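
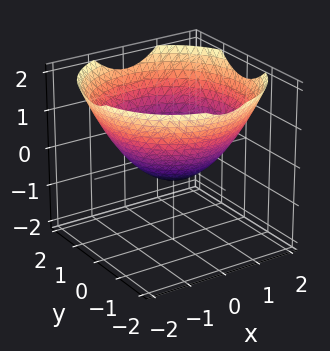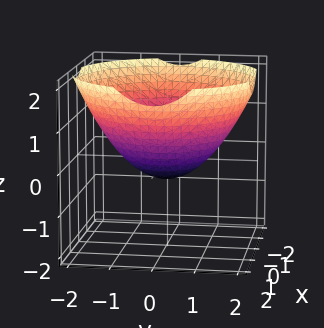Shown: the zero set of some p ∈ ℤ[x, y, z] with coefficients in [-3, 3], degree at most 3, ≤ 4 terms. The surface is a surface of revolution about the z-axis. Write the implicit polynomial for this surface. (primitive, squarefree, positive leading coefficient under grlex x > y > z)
(a) deg p = 2. No degree-1 surface has this shape.
(b) By symmetry, the surface is invariant under rotation about z: p = q(x² + y², z).
(c) Reading off the gridlines: among the integer gridlines, it crosses the x-axis at x ∈ {-1, 1}; a circular section at z = 0 has radius exactly 1; among the integer gridlines, it crosses the y-axis at y ∈ {-1, 1}.
(d) Assembling these constraints gives the stated polynomial.

x^2 + y^2 - 2*z - 1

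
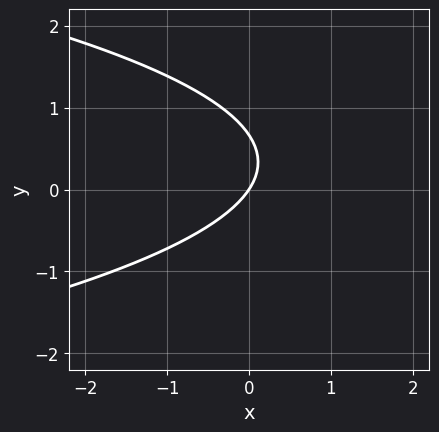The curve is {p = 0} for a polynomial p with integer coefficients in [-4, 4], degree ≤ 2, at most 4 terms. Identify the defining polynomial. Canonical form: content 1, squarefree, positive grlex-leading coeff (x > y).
3*y^2 + 3*x - 2*y

First, degree: the shape is more complex than any degree-1 curve, so deg p = 2.
Next, from the axis intercepts and sections: it crosses the y-axis at the gridline y = 0; one x-axis crossing is at x = 0.
Finally, solving for integer coefficients yields p as stated.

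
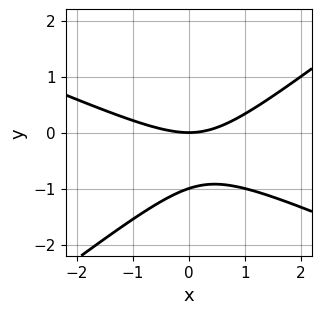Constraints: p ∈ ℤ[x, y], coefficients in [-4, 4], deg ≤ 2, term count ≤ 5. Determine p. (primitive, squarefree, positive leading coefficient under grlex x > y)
The degree is 2 — the shape is more complex than any degree-1 curve.
From the axis intercepts and sections: it crosses the x-axis at the gridline x = 0; the y-axis gridline crossings are at y ∈ {-1, 0}.
Solving for integer coefficients yields p as stated.

x^2 + x*y - 3*y^2 - 3*y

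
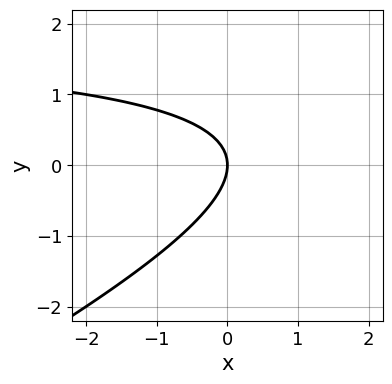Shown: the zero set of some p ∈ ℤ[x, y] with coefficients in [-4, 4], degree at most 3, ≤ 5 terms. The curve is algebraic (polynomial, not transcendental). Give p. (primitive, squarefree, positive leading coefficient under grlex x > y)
x*y - 2*y^2 - 2*x

deg p = 2. A generic line meets the curve in up to 2 points.
Observable constraints: one y-axis crossing is at y = 0; it crosses the x-axis at the gridline x = 0.
Assembling these constraints gives the stated polynomial.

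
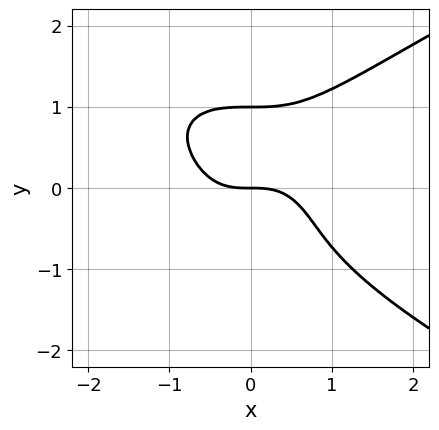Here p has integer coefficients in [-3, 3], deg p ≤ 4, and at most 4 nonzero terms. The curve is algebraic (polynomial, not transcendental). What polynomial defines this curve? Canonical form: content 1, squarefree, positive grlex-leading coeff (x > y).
y^4 - x^3 - y

(a) The degree is 4 — a generic line meets the curve in up to 4 points.
(b) Observable constraints: it crosses the x-axis at the gridline x = 0; the y-axis gridline crossings are at y ∈ {0, 1}.
(c) The integer polynomial consistent with all of this is the stated p.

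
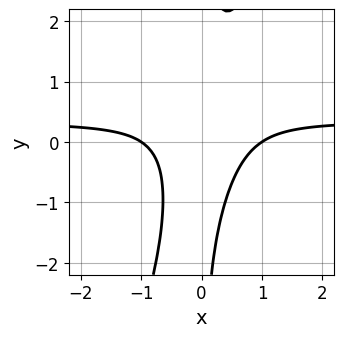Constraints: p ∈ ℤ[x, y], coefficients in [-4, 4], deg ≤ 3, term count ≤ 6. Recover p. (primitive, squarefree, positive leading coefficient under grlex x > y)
deg p = 3. No degree-2 curve has this shape.
Against the integer gridlines: no y-intercept at any integer in the box; among the integer gridlines, it crosses the x-axis at x ∈ {-1, 1}.
These observations pin down the coefficients.

3*x^2*y - x*y^2 - x^2 + 1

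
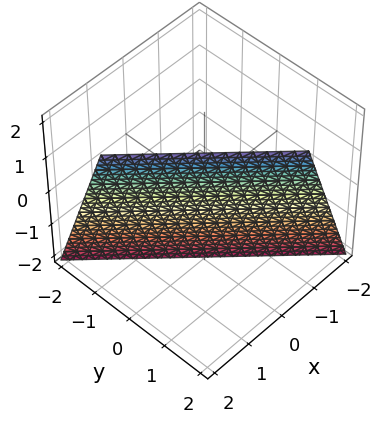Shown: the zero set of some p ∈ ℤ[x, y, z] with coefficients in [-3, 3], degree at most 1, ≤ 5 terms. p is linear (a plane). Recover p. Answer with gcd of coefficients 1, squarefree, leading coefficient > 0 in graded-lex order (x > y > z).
3*x + 3*y - z - 2

1. The degree is 1 — the surface is flat (a plane).
2. From the visible intercepts: one z-axis crossing is at z = -2.
3. Fitting integer coefficients to these (and the overall shape) gives p.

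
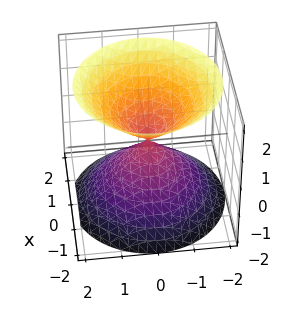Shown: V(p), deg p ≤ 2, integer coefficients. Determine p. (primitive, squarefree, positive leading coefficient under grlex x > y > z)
First, the picture has 2 separate pieces. Treating them together as one polynomial.
Next, the degree is 2 — a double cone through the origin; a quadric.
Next, symmetries: mirror symmetry z ↦ −z ⇒ only even powers of z; the z-axis is an axis of rotation, so x and y enter only as x² + y².
Then, from the visible intercepts: it crosses the z-axis at the gridline z = 0; one x-axis crossing is at x = 0.
Finally, the integer polynomial consistent with all of this is the stated p.

x^2 + y^2 - z^2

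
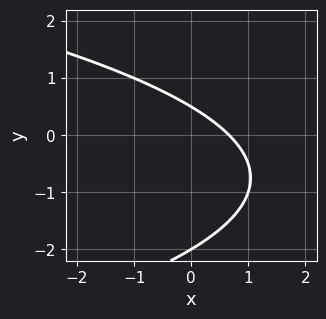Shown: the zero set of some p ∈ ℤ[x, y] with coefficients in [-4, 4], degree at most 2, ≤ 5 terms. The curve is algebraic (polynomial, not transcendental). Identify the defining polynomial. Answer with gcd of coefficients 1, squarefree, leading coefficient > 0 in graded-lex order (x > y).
Degree: the shape is more complex than any degree-1 curve, so deg p = 2.
From the visible intercepts: one y-axis crossing is at y = -2.
Solving for integer coefficients yields p as stated.

2*y^2 + 3*x + 3*y - 2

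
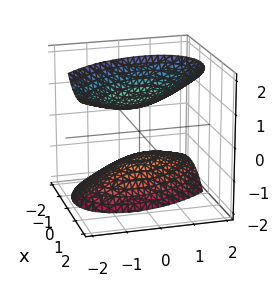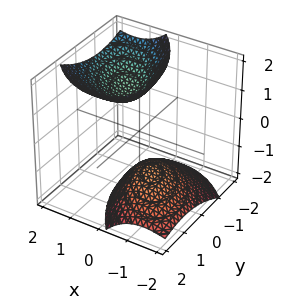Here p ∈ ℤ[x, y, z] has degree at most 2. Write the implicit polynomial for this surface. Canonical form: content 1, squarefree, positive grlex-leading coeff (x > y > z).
1. There are 2 components. They look like related sheets of one shape, so recover p as a whole.
2. deg p = 2. A generic line meets the surface in up to 2 points.
3. From the visible intercepts: no x-intercept at any integer in the box; the surface avoids every integer y-axis point in the box.
4. Fitting integer coefficients to these (and the overall shape) gives p.

3*x^2 + 2*x*y - 3*x*z + 2*y^2 - 2*z^2 + 3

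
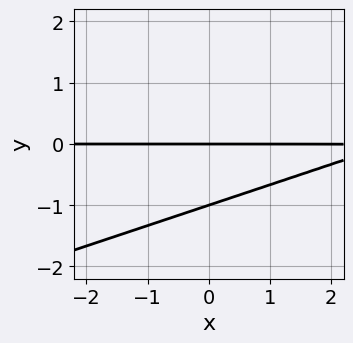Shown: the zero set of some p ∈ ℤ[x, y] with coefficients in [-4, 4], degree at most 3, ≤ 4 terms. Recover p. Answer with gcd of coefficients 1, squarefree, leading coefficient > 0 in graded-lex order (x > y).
First, degree: a generic line meets the curve in up to 2 points, so deg p = 2.
Next, reading off the gridlines: among the integer gridlines, it crosses the y-axis at y ∈ {-1, 0}; every point of the x-axis in the box is on the curve.
Finally, putting this together gives p.

x*y - 3*y^2 - 3*y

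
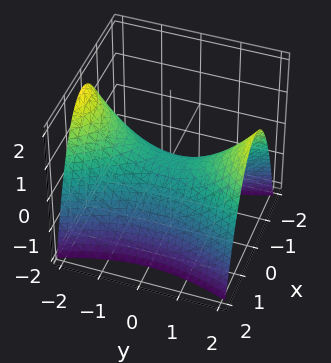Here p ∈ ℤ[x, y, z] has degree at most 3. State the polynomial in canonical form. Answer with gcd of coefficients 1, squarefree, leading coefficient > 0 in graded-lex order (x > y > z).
3*x^2 - y^2 + 3*z

First, the degree is 2 — a saddle surface; a quadric.
Then, symmetries: the x ↦ −x reflection is a symmetry, so x appears only in even powers; the y ↦ −y reflection is a symmetry, so y appears only in even powers.
Next, from the visible intercepts: it crosses the x-axis at the gridline x = 0; it meets the z-axis at z = 0 (among the integer gridlines).
Finally, putting this together gives p.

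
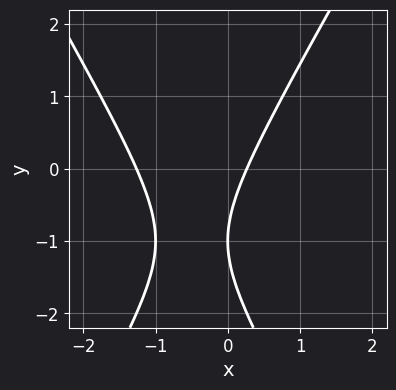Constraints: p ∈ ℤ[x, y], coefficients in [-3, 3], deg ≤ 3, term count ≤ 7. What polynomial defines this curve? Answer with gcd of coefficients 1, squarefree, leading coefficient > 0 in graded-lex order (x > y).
(a) Degree: no degree-1 curve has this shape, so deg p = 2.
(b) Against the integer gridlines: it crosses the y-axis at the gridline y = -1.
(c) Together with the visible shape, these determine p as stated.

3*x^2 - y^2 + 3*x - 2*y - 1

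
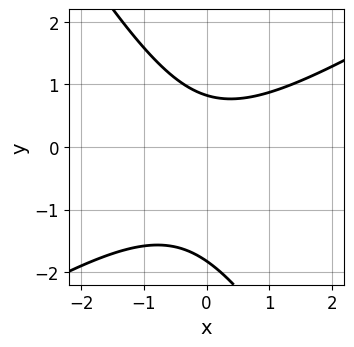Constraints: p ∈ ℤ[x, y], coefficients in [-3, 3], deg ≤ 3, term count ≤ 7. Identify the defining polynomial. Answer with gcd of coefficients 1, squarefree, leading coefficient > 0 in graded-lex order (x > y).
2*x^2 - 2*x*y - 2*y^2 - 2*y + 3

First, degree: the shape is more complex than any degree-1 curve, so deg p = 2.
Next, reading off the gridlines: the curve avoids every integer x-axis point in the box.
Finally, these observations pin down the coefficients.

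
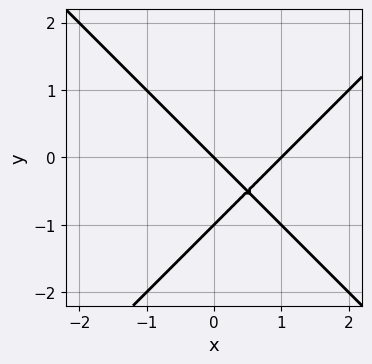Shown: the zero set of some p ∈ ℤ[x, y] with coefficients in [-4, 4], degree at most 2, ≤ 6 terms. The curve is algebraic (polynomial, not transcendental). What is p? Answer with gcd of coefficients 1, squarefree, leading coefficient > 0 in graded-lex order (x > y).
x^2 - y^2 - x - y

First, degree: no degree-1 curve has this shape, so deg p = 2.
Next, from the axis intercepts and sections: among the integer gridlines, it crosses the x-axis at x ∈ {0, 1}; among the integer gridlines, it crosses the y-axis at y ∈ {-1, 0}.
Finally, assembling these constraints gives the stated polynomial.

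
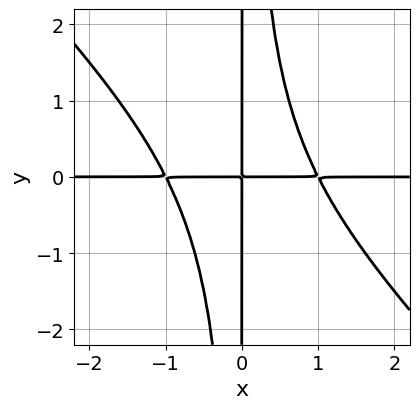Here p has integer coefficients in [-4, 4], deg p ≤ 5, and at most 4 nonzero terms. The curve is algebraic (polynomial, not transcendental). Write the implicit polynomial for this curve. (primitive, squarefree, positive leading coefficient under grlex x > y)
x^3*y + x^2*y^2 - x*y

deg p = 4. A generic line meets the curve in up to 4 points.
Reading off the gridlines: the visible y-axis segment lies entirely on the curve; every point of the x-axis in the box is on the curve.
Matching integer coefficients to the picture gives p.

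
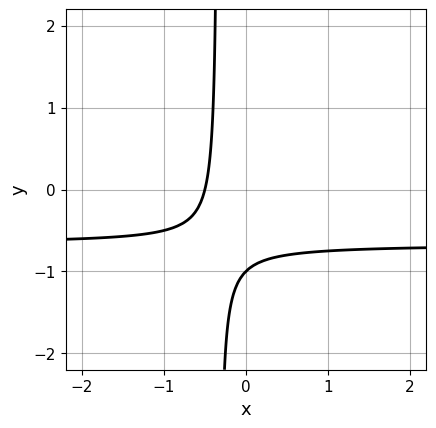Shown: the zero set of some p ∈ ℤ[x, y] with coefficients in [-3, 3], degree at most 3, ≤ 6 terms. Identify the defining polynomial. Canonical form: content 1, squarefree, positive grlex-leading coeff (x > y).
(a) Degree: the shape is more complex than any degree-1 curve, so deg p = 2.
(b) From the visible intercepts: one y-axis crossing is at y = -1.
(c) Solving for integer coefficients yields p as stated.

3*x*y + 2*x + y + 1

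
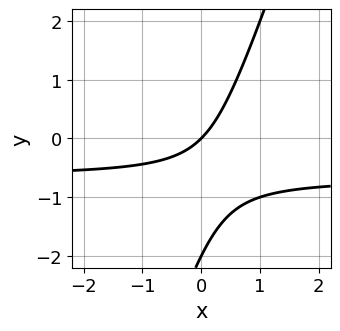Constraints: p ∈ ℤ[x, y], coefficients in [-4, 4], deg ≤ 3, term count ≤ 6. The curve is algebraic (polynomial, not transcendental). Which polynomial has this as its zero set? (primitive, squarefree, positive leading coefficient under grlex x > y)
First, degree: the shape is more complex than any degree-1 curve, so deg p = 2.
Next, observable constraints: it meets the x-axis at x = 0 (among the integer gridlines); the y-axis gridline crossings are at y ∈ {-2, 0}.
Finally, the integer polynomial consistent with all of this is the stated p.

3*x*y - y^2 + 2*x - 2*y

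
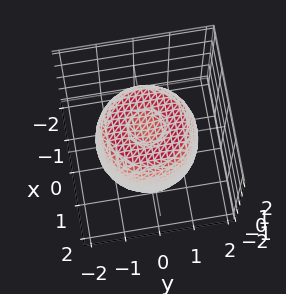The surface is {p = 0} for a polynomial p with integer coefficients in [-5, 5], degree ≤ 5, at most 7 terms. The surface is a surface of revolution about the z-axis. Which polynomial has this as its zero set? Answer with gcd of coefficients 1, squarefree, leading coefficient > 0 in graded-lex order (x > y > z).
2*x^4 + 4*x^2*y^2 + 2*y^4 - 3*x^2 - 3*y^2 + 2*z^2 - 2

1. The degree is 4 — a generic line meets the surface in up to 4 points.
2. By symmetry, the surface is invariant under rotation about z: p = q(x² + y², z).
3. From the axis intercepts and sections: among the integer gridlines, it crosses the z-axis at z ∈ {-1, 1}; a circular section at z = 0 has radius between 1 and 2.
4. These observations pin down the coefficients.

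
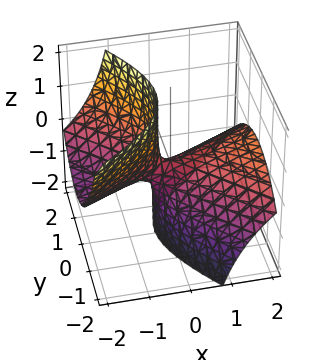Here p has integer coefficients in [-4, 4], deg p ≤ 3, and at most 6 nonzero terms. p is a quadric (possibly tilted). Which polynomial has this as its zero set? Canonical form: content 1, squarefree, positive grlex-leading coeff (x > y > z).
x^2 - x*y - 3*x*z - 2*y^2 - z

First, the degree is 2 — no degree-1 surface has this shape.
Next, against the integer gridlines: it crosses the y-axis at the gridline y = 0; it crosses the z-axis at the gridline z = 0; it meets the x-axis at x = 0 (among the integer gridlines).
Finally, together with the visible shape, these determine p as stated.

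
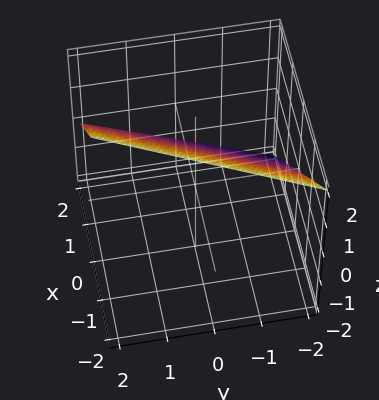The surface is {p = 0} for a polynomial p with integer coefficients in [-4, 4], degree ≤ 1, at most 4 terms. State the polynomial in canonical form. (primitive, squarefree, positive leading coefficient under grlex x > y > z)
2*x - y + 2*z - 2

(a) deg p = 1. The surface is flat (a plane).
(b) Reading off the gridlines: one y-axis crossing is at y = -2; one z-axis crossing is at z = 1.
(c) Solving for integer coefficients yields p as stated. Check: (1, 0, 0) on the x-axis lies on the surface, and p(1, 0, 0) = 0. ✓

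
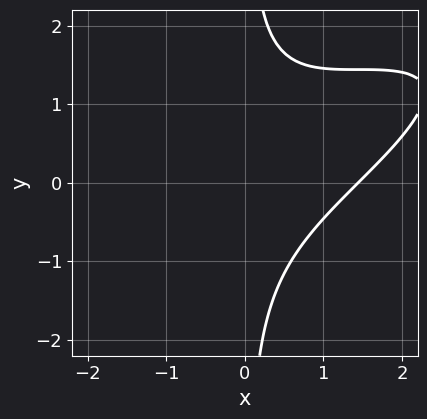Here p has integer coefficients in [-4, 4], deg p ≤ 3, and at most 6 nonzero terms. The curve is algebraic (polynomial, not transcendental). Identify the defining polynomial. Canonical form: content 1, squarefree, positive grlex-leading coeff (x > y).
First, deg p = 3. A generic line meets the curve in up to 3 points.
Then, reading off the gridlines: the curve avoids every integer y-axis point in the box.
Finally, assembling these constraints gives the stated polynomial.

x^3 - 3*x^2*y + 3*x*y^2 - 3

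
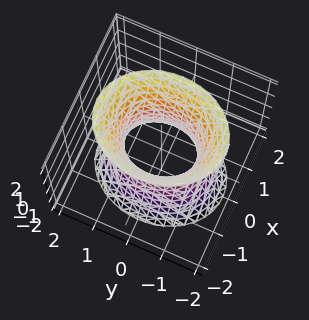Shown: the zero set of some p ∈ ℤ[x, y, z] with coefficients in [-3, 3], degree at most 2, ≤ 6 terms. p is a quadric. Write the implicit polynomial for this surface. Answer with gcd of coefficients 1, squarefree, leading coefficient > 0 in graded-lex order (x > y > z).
(a) Degree: one connected sheet with a waist; a quadric, so deg p = 2.
(b) Symmetries: the y ↦ −y reflection is a symmetry, so y appears only in even powers; mirror symmetry z ↦ −z ⇒ only even powers of z; the x ↦ −x reflection is a symmetry, so x appears only in even powers.
(c) From the axis intercepts and sections: it misses every integer gridline on the z-axis; the y-axis gridline crossings are at y ∈ {-1, 1}.
(d) Matching integer coefficients to the picture gives p.

3*x^2 + 2*y^2 - z^2 - 2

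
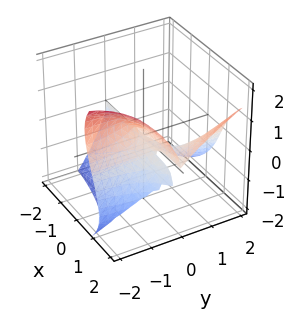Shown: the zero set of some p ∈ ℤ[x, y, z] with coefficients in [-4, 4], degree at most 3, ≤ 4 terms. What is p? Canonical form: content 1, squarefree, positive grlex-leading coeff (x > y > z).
First, the degree is 3 — a generic line meets the surface in up to 3 points.
Next, against the integer gridlines: the visible x-axis segment lies entirely on the surface; one z-axis crossing is at z = 0; it crosses the y-axis at the gridline y = 0.
Finally, the integer polynomial consistent with all of this is the stated p.

2*x*y^2 - z^3 - 2*y^2 - 2*y*z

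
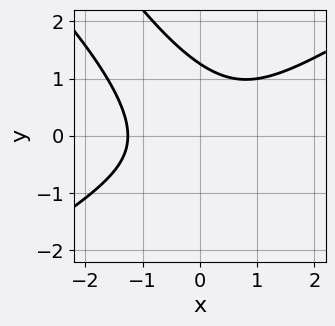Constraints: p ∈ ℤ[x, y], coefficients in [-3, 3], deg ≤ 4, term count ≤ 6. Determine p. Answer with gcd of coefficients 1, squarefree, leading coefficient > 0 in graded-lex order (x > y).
x^3 - 2*x*y^2 - y^3 + 2

Degree: no degree-2 curve has this shape, so deg p = 3.
The integer polynomial consistent with all of this is the stated p.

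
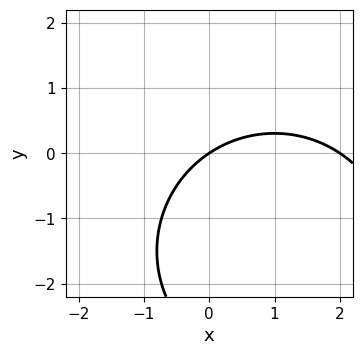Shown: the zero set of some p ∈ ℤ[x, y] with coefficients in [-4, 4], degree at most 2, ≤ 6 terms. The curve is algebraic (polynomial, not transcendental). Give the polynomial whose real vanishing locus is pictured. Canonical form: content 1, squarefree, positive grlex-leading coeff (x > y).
First, degree: a generic line meets the curve in up to 2 points, so deg p = 2.
Next, from the visible intercepts: it meets the y-axis at y = 0 (among the integer gridlines); the x-axis gridline crossings are at x ∈ {0, 2}.
Finally, matching integer coefficients to the picture gives p.

x^2 + y^2 - 2*x + 3*y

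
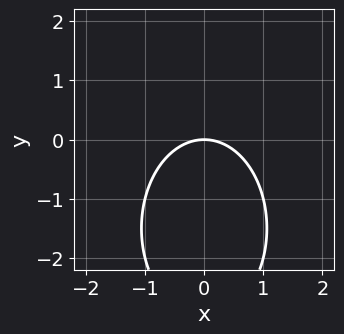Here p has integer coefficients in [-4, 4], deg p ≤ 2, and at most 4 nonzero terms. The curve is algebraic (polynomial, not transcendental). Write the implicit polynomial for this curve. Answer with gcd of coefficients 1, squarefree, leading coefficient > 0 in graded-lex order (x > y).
1. The degree is 2 — the shape is more complex than any degree-1 curve.
2. Symmetries: mirror symmetry x ↦ −x ⇒ only even powers of x.
3. Reading off the gridlines: it crosses the y-axis at the gridline y = 0; one x-axis crossing is at x = 0.
4. Putting this together gives p.

2*x^2 + y^2 + 3*y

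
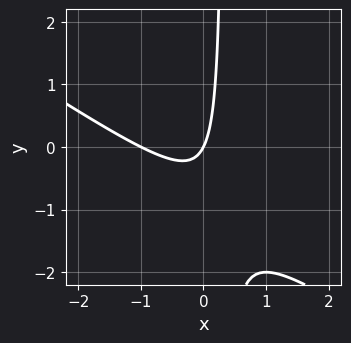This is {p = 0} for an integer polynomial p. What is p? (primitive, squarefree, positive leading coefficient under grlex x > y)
2*x^2 + 3*x*y + 2*x - y

1. The degree is 2 — the shape is more complex than any degree-1 curve.
2. Checking where it meets the axes: among the integer gridlines, it crosses the x-axis at x ∈ {-1, 0}; it crosses the y-axis at the gridline y = 0.
3. Assembling these constraints gives the stated polynomial.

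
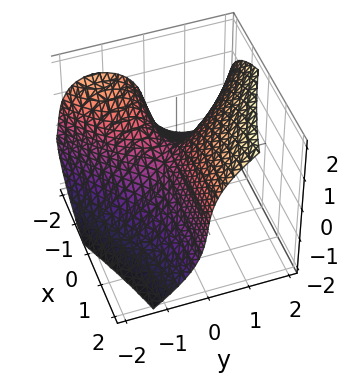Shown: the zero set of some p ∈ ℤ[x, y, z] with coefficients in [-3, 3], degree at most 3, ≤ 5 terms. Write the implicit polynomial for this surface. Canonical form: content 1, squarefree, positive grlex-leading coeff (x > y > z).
Degree: the shape is more complex than any degree-2 surface, so deg p = 3.
From the visible intercepts: every point of the x-axis in the box is on the surface; it meets the z-axis at z = 0 (among the integer gridlines).
Together with the visible shape, these determine p as stated.

y^3 - z^3 + 3*x*y + 2*y - z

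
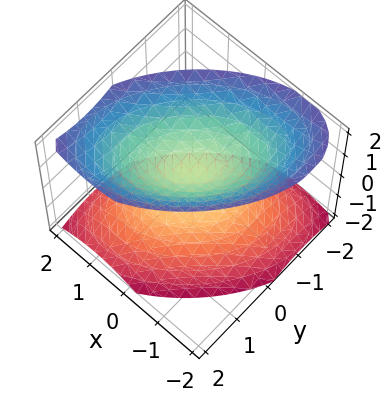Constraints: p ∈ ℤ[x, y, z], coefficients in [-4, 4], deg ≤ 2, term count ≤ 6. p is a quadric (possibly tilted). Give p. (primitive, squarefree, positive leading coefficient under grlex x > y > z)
(a) There are 2 components.
(b) Degree: the shape is more complex than any degree-1 surface, so deg p = 2.
(c) From the visible intercepts: it misses every integer gridline on the x-axis; it misses every integer gridline on the y-axis.
(d) Together with the visible shape, these determine p as stated.

3*x^2 - 3*x*y + 3*y^2 - 3*z^2 + 1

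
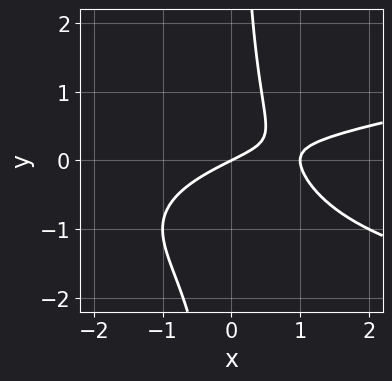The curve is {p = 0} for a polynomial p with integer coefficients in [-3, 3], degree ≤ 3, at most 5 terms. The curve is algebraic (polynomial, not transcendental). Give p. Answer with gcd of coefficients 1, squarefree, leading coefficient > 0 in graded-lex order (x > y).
(a) deg p = 3. A generic line meets the curve in up to 3 points.
(b) From the visible intercepts: the x-axis gridline crossings are at x ∈ {0, 1}; it crosses the y-axis at the gridline y = 0.
(c) Fitting integer coefficients to these (and the overall shape) gives p.

2*x*y^2 - x^2 + 2*x*y + x - 2*y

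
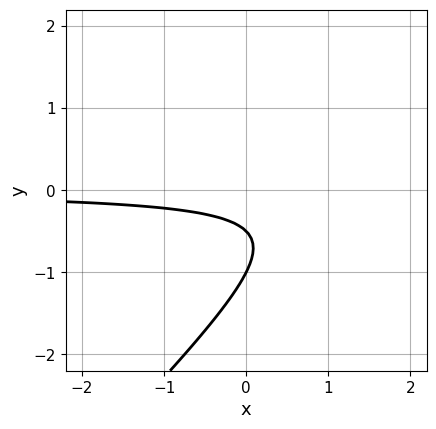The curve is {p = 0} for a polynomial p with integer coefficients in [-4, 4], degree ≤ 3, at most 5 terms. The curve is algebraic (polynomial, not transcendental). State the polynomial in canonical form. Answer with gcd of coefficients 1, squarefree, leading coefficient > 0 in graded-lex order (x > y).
2*x*y - 2*y^2 - 3*y - 1

deg p = 2.
From the axis intercepts and sections: one y-axis crossing is at y = -1; it misses every integer gridline on the x-axis.
Together with the visible shape, these determine p as stated.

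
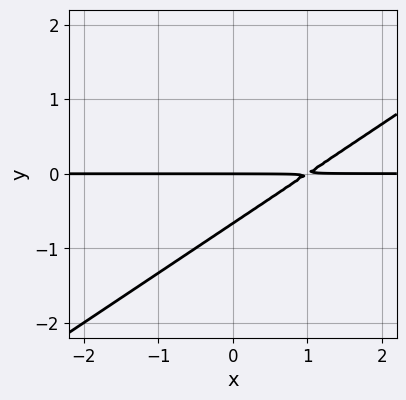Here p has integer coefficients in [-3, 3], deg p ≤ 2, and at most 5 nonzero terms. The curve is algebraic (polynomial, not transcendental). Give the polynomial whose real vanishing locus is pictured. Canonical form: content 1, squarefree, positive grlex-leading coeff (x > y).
2*x*y - 3*y^2 - 2*y

The degree is 2 — the shape is more complex than any degree-1 curve.
From the axis intercepts and sections: it crosses the y-axis at the gridline y = 0; the visible x-axis segment lies entirely on the curve.
Assembling these constraints gives the stated polynomial.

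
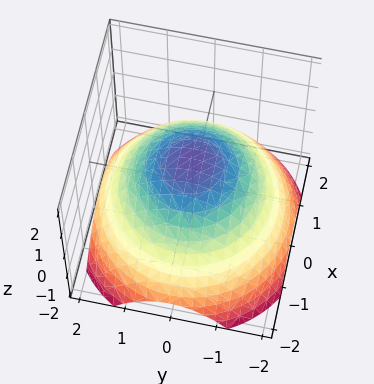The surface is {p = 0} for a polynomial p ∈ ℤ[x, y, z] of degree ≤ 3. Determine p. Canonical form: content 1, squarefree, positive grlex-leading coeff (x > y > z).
x^2 + y^2 + 2*z - 2

(a) Degree: the shape is more complex than any degree-1 surface, so deg p = 2.
(b) Symmetries: the z-axis is an axis of rotation, so x and y enter only as x² + y².
(c) Checking where it meets the axes: it meets the z-axis at z = 1 (among the integer gridlines); a circular section at z = 0 has radius between 1 and 2.
(d) These observations pin down the coefficients.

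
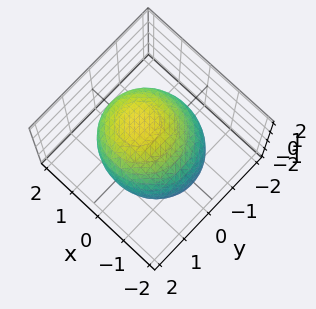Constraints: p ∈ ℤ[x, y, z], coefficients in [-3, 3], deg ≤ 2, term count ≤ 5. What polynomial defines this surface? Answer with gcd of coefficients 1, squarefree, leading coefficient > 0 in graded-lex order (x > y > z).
(a) Degree: a generic line meets the surface in up to 2 points, so deg p = 2.
(b) From the visible intercepts: among the integer gridlines, it crosses the z-axis at z ∈ {-1, 1}.
(c) The integer polynomial consistent with all of this is the stated p.

x^2 - x*z + y^2 + 2*z^2 - 2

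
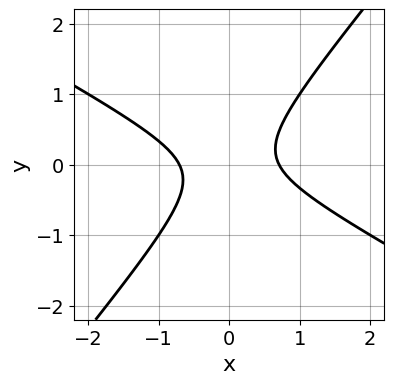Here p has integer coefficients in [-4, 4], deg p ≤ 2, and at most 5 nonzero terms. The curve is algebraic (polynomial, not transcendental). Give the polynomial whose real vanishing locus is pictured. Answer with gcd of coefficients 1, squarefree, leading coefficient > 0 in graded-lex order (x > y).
deg p = 2. A generic line meets the curve in up to 2 points.
Reading off the gridlines: the curve avoids every integer y-axis point in the box.
Solving for integer coefficients yields p as stated.

2*x^2 + 2*x*y - 3*y^2 - 1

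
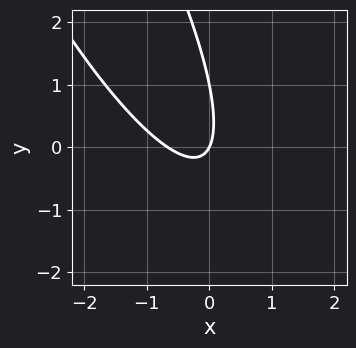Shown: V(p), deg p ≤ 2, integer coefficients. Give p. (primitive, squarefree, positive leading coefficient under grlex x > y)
First, the degree is 2 — the shape is more complex than any degree-1 curve.
Next, checking where it meets the axes: it meets the x-axis at x = 0 (among the integer gridlines); the y-axis gridline crossings are at y ∈ {0, 1}.
Finally, together with the visible shape, these determine p as stated.

3*x^2 + 3*x*y + y^2 + 2*x - y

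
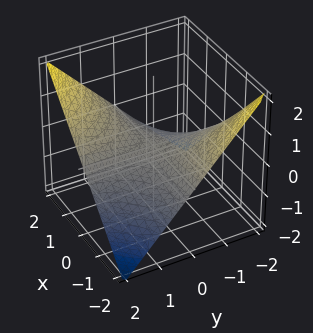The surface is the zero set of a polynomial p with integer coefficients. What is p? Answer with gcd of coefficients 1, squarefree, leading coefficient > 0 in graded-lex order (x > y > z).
Degree: a hyperbolic paraboloid; a quadric, so deg p = 2.
From the visible intercepts: every point of the x-axis in the box is on the surface; it crosses the z-axis at the gridline z = 0.
Together with the visible shape, these determine p as stated.

x*y - 2*z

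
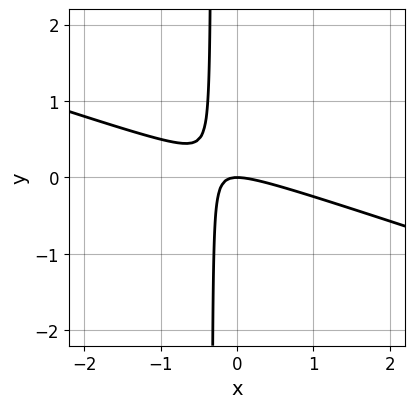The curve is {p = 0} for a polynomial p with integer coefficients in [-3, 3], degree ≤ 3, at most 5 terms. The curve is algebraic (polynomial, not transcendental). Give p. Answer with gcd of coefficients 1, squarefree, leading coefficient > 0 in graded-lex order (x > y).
x^2 + 3*x*y + y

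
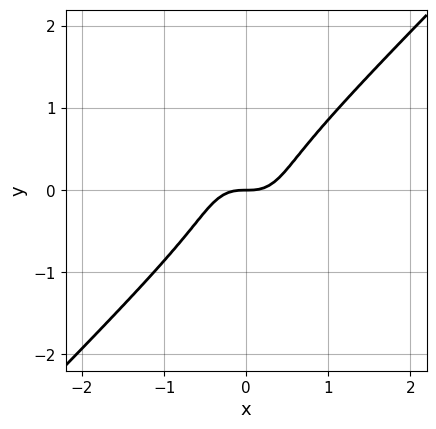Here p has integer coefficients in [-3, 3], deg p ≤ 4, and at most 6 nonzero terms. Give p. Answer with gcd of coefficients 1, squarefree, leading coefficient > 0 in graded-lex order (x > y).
(a) The degree is 3 — no degree-2 curve has this shape.
(b) From the visible intercepts: it crosses the y-axis at the gridline y = 0; one x-axis crossing is at x = 0.
(c) Solving for integer coefficients yields p as stated.

3*x^3 - 2*x^2*y + 2*x*y^2 - 3*y^3 - y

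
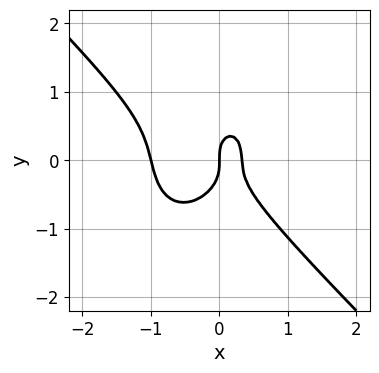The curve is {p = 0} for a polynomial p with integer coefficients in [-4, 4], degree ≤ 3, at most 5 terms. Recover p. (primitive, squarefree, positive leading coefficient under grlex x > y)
1. deg p = 3.
2. Against the integer gridlines: it meets the y-axis at y = 0 (among the integer gridlines); among the integer gridlines, it crosses the x-axis at x ∈ {-1, 0}.
3. These observations pin down the coefficients.

3*x^3 + x^2*y + 2*y^3 + 2*x^2 - x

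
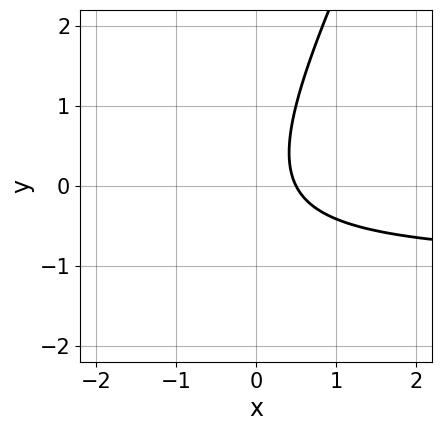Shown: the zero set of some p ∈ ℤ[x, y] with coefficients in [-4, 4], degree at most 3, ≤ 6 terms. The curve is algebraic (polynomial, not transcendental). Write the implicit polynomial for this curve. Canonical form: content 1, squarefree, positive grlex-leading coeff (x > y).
2*x*y - y^2 + 2*x - 1

(a) Degree: the shape is more complex than any degree-1 curve, so deg p = 2.
(b) Against the integer gridlines: no y-intercept at any integer in the box.
(c) Together with the visible shape, these determine p as stated.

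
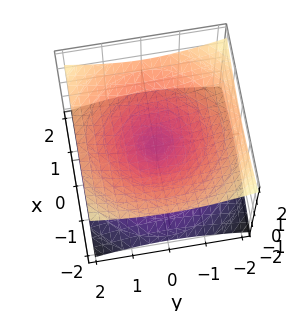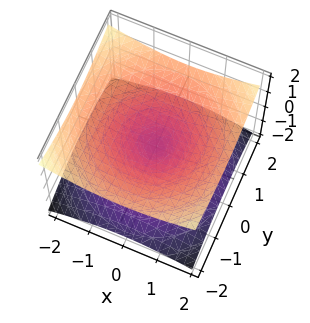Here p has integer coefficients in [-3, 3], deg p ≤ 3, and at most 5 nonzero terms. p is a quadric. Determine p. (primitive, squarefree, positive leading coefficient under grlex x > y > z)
(a) Degree: two nappes meeting at a single point; a quadric, so deg p = 2.
(b) Symmetries: every cross-section ⟂ z is a circle, so x, y appear only via x² + y²; mirror symmetry z ↦ −z ⇒ only even powers of z.
(c) Checking where it meets the axes: a circular section at z = -1 has radius between 1 and 2; it meets the x-axis at x = 0 (among the integer gridlines).
(d) Together with the visible shape, these determine p as stated.

x^2 + y^2 - 3*z^2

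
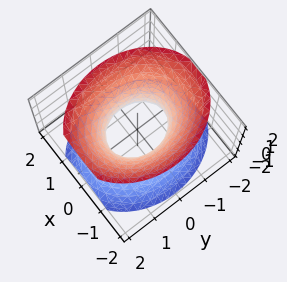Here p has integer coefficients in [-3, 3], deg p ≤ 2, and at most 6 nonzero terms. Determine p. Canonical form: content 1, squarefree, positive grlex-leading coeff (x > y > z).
3*x^2 + 2*y^2 - 2*z^2 - 2

Degree: an hourglass — one-sheet hyperboloid; a quadric, so deg p = 2.
Symmetries: mirror symmetry z ↦ −z ⇒ only even powers of z; the y ↦ −y reflection is a symmetry, so y appears only in even powers; the x ↦ −x reflection is a symmetry, so x appears only in even powers.
Reading off the gridlines: the y-axis gridline crossings are at y ∈ {-1, 1}; the surface avoids every integer z-axis point in the box.
Putting this together gives p.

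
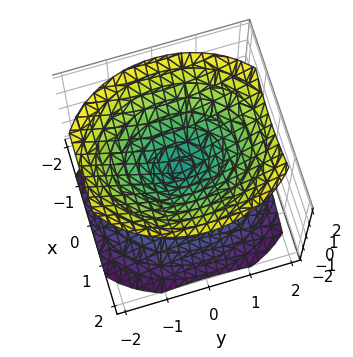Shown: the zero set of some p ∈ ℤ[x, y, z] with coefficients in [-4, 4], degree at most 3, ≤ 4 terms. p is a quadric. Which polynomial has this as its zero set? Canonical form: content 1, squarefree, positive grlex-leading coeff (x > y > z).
(a) The picture has 2 separate pieces. They look like related sheets of one shape, so recover p as a whole.
(b) Degree: two nappes meeting at a single point; a quadric, so deg p = 2.
(c) Symmetries: it's symmetric under y → −y, forcing even powers of y; mirror symmetry x ↦ −x ⇒ only even powers of x; mirror symmetry z ↦ −z ⇒ only even powers of z.
(d) From the visible intercepts: one y-axis crossing is at y = 0; it meets the z-axis at z = 0 (among the integer gridlines); it meets the x-axis at x = 0 (among the integer gridlines).
(e) Fitting integer coefficients to these (and the overall shape) gives p.

3*x^2 + 2*y^2 - 3*z^2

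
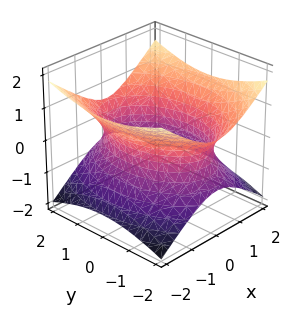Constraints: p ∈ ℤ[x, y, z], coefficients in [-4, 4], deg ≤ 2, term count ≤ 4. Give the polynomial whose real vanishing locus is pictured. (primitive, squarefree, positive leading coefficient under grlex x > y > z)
2*x^2 + y^2 - 3*z^2 - 3

(a) deg p = 2. An hourglass — one-sheet hyperboloid; a quadric.
(b) Symmetries: the x ↦ −x reflection is a symmetry, so x appears only in even powers; mirror symmetry y ↦ −y ⇒ only even powers of y; mirror symmetry z ↦ −z ⇒ only even powers of z.
(c) Against the integer gridlines: no z-intercept at any integer in the box.
(d) Solving for integer coefficients yields p as stated.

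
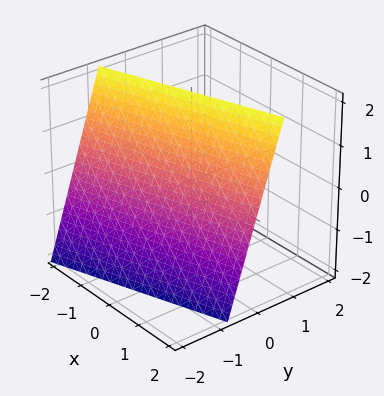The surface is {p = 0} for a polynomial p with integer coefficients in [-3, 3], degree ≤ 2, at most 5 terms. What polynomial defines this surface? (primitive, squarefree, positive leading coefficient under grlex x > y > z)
First, the degree is 1 — every cross-section is a straight line — this is a plane.
Next, against the integer gridlines: it meets the x-axis at x = 2 (among the integer gridlines); it meets the z-axis at z = 2 (among the integer gridlines).
Finally, assembling these constraints gives the stated polynomial.

x - 3*y + z - 2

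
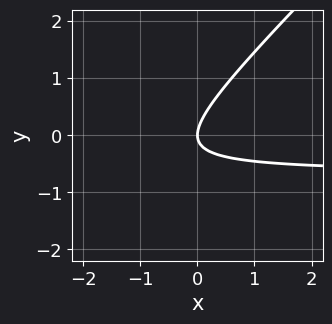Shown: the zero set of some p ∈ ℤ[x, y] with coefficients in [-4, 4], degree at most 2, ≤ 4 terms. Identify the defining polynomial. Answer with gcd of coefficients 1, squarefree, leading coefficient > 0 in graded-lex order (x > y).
1. The degree is 2 — no degree-1 curve has this shape.
2. Reading off the gridlines: it crosses the y-axis at the gridline y = 0; one x-axis crossing is at x = 0.
3. The integer polynomial consistent with all of this is the stated p.

3*x*y - 3*y^2 + 2*x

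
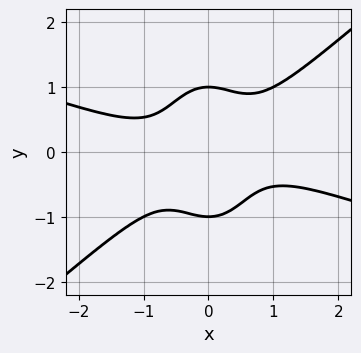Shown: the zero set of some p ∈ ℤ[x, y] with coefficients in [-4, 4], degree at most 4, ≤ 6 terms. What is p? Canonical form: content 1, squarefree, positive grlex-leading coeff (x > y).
deg p = 4.
Against the integer gridlines: the curve avoids every integer x-axis point in the box; among the integer gridlines, it crosses the y-axis at y ∈ {-1, 1}.
The integer polynomial consistent with all of this is the stated p.

x^4 + 2*x^3*y - 3*x^2*y^2 - y^4 + 1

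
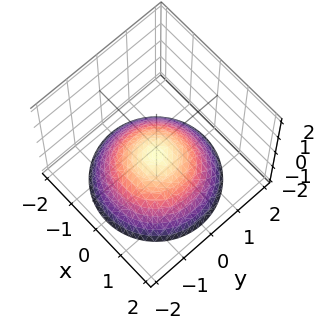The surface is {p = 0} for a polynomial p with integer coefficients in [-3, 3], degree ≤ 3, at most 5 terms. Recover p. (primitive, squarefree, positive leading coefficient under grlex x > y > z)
x^2 + y^2 + 2*z + 1

First, deg p = 2. The shape is more complex than any degree-1 surface.
Then, by symmetry, the surface is invariant under rotation about z: p = q(x² + y², z).
Next, from the axis intercepts and sections: the surface avoids every integer x-axis point in the box; a circular section at z = -1 has radius exactly 1; it misses every integer gridline on the y-axis.
Finally, putting this together gives p.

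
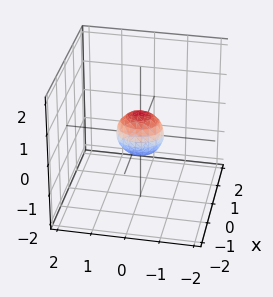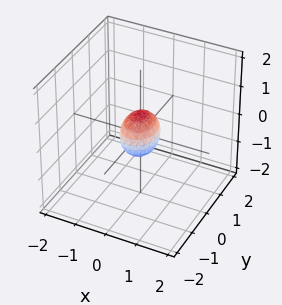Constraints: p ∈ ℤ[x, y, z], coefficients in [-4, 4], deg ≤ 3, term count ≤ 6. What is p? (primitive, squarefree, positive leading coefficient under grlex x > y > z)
3*x^2 + 2*y^2 + 2*z^2 - 1

The degree is 2 — a closed, bounded, convex surface; a quadric.
Symmetries: the x ↦ −x reflection is a symmetry, so x appears only in even powers; the y ↦ −y reflection is a symmetry, so y appears only in even powers; it's symmetric under z → −z, forcing even powers of z.
Putting this together gives p.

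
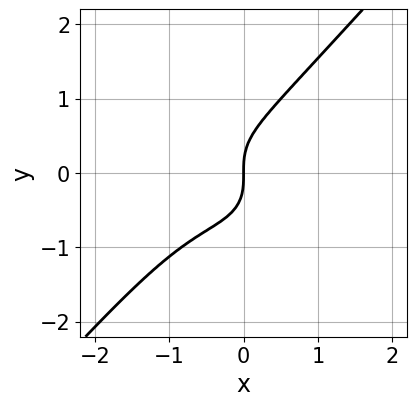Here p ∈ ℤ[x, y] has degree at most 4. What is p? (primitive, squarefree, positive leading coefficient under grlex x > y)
2*x^3 + 2*x^2*y - 3*y^3 + 3*x^2 + 3*x

1. The degree is 3 — no degree-2 curve has this shape.
2. Checking where it meets the axes: it meets the x-axis at x = 0 (among the integer gridlines); it crosses the y-axis at the gridline y = 0.
3. Fitting integer coefficients to these (and the overall shape) gives p.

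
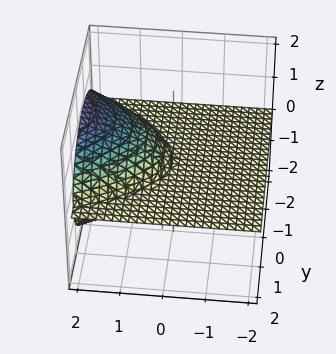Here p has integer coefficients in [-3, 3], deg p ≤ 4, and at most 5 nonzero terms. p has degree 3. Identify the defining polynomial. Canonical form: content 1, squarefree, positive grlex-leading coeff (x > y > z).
The picture has 2 separate pieces.
The degree is 3 — a generic line meets the surface in up to 3 points.
Against the integer gridlines: every point of the y-axis in the box is on the surface; the visible x-axis segment lies entirely on the surface; one z-axis crossing is at z = 0.
These observations pin down the coefficients.

2*y^2*z + 3*z^3 - 3*x*z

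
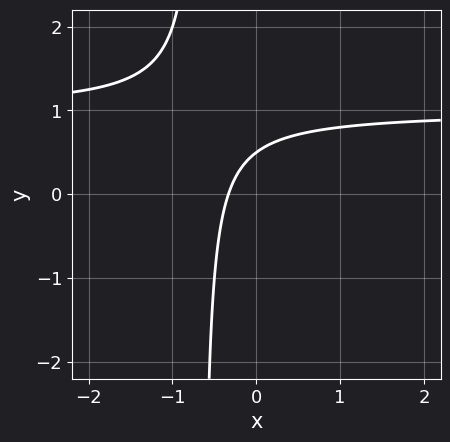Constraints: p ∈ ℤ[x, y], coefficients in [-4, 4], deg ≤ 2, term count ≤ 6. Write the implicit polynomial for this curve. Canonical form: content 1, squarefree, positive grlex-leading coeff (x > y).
3*x*y - 3*x + 2*y - 1

First, the degree is 2 — the shape is more complex than any degree-1 curve.
Finally, solving for integer coefficients yields p as stated.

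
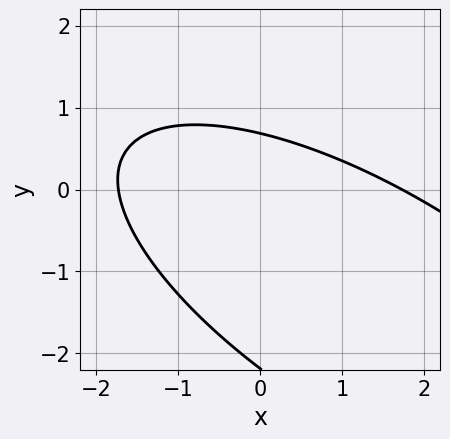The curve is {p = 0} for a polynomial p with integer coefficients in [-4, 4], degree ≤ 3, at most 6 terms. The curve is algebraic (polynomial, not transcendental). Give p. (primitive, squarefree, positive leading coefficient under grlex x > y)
x^2 + 2*x*y + 2*y^2 + 3*y - 3

First, the degree is 2 — a generic line meets the curve in up to 2 points.
Finally, putting this together gives p.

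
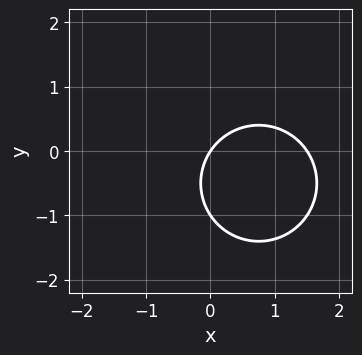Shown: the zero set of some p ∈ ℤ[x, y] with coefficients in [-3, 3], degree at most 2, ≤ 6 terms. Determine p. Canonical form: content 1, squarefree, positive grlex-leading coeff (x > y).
2*x^2 + 2*y^2 - 3*x + 2*y

1. Degree: a generic line meets the curve in up to 2 points, so deg p = 2.
2. From the axis intercepts and sections: the y-axis gridline crossings are at y ∈ {-1, 0}; it meets the x-axis at x = 0 (among the integer gridlines).
3. Assembling these constraints gives the stated polynomial.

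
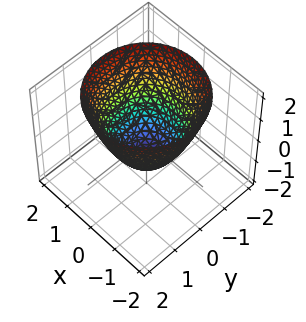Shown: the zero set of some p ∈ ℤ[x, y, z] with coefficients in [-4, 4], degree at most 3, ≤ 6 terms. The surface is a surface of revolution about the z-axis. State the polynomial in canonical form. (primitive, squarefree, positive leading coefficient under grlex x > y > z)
x^2 + y^2 - z - 1

deg p = 2.
By symmetry, the surface is invariant under rotation about z: p = q(x² + y², z).
From the axis intercepts and sections: it crosses the z-axis at the gridline z = -1; a circular section at z = 1 has radius between 1 and 2; among the integer gridlines, it crosses the x-axis at x ∈ {-1, 1}.
Assembling these constraints gives the stated polynomial.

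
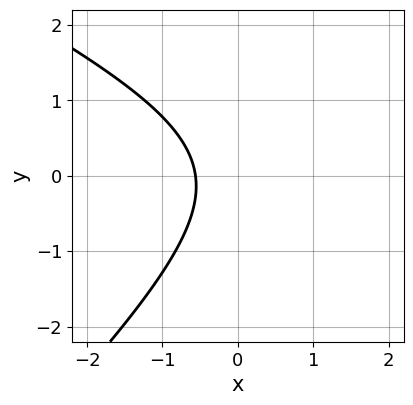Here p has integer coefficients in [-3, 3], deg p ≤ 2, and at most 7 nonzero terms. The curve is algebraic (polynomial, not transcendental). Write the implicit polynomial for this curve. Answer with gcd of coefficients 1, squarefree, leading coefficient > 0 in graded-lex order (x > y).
x^2 + x*y - 2*y^2 - 3*x - 2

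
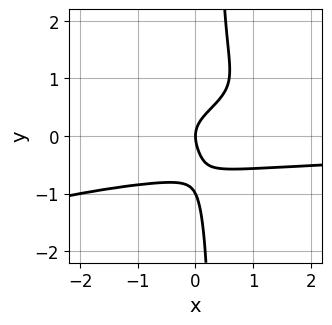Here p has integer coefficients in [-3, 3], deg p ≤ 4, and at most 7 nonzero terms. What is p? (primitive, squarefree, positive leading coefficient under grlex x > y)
x^2*y^2 - 3*x*y^3 + y^3 + y^2 - x

1. The degree is 4 — no degree-3 curve has this shape.
2. From the visible intercepts: among the integer gridlines, it crosses the y-axis at y ∈ {-1, 0}; it meets the x-axis at x = 0 (among the integer gridlines).
3. Assembling these constraints gives the stated polynomial.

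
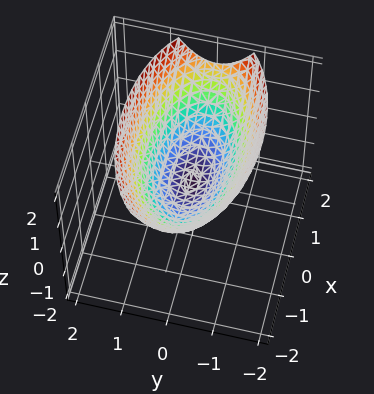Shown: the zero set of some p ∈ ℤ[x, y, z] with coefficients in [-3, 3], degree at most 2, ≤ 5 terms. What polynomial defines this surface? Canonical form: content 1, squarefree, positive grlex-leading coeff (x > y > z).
x^2 + 3*y^2 - 3*z

1. The degree is 2 — a single bowl opening along one axis; a quadric.
2. Symmetries: mirror symmetry x ↦ −x ⇒ only even powers of x; mirror symmetry y ↦ −y ⇒ only even powers of y.
3. Checking where it meets the axes: one x-axis crossing is at x = 0; one y-axis crossing is at y = 0.
4. Matching integer coefficients to the picture gives p.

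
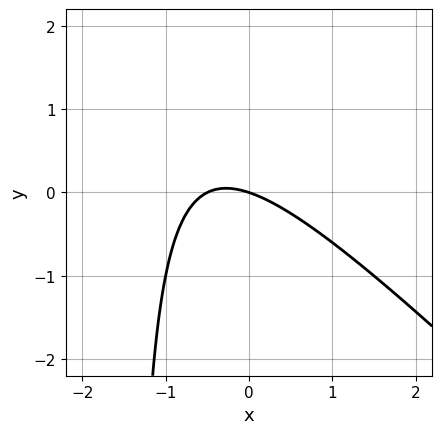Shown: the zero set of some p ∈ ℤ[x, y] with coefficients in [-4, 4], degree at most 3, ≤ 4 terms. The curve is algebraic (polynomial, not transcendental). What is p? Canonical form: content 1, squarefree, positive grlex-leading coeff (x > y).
Degree: a generic line meets the curve in up to 2 points, so deg p = 2.
Against the integer gridlines: it meets the x-axis at x = 0 (among the integer gridlines); it meets the y-axis at y = 0 (among the integer gridlines).
Together with the visible shape, these determine p as stated.

2*x^2 + 2*x*y + x + 3*y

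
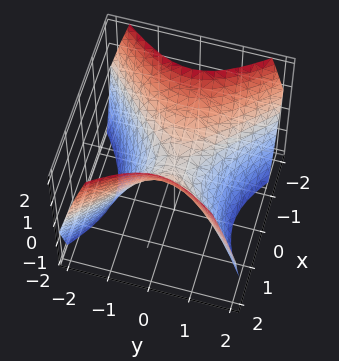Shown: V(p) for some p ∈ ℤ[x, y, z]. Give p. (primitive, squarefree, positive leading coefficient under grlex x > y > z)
x^2 - y^2 - z

(a) deg p = 2. A saddle surface; a quadric.
(b) Symmetries: mirror symmetry y ↦ −y ⇒ only even powers of y; mirror symmetry x ↦ −x ⇒ only even powers of x.
(c) From the visible intercepts: it crosses the z-axis at the gridline z = 0; one x-axis crossing is at x = 0.
(d) Fitting integer coefficients to these (and the overall shape) gives p.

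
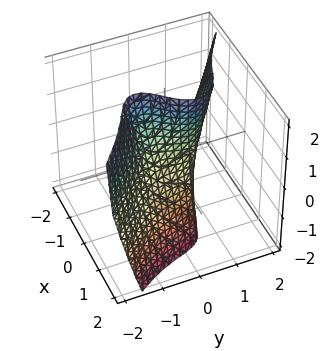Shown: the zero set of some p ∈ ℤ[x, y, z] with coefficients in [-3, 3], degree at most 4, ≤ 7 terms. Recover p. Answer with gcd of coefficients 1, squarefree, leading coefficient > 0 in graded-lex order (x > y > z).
3*x^3 + 3*y^3 + 2*x*z - 2*y*z - 1

Degree: a generic line meets the surface in up to 3 points, so deg p = 3.
From the visible intercepts: no z-intercept at any integer in the box.
Solving for integer coefficients yields p as stated.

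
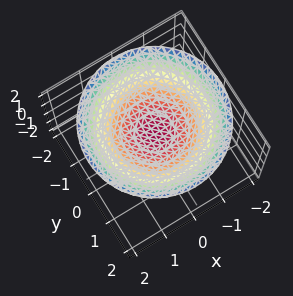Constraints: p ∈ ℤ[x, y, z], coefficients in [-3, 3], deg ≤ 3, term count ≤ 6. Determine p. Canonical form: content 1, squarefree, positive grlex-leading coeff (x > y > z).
x^2 + y^2 - 3*z + 2

1. deg p = 2. The shape is more complex than any degree-1 surface.
2. By symmetry, the z-axis is an axis of rotation, so x and y enter only as x² + y².
3. Observable constraints: no x-intercept at any integer in the box; no y-intercept at any integer in the box; a circular section at z = 1 has radius exactly 1.
4. Putting this together gives p.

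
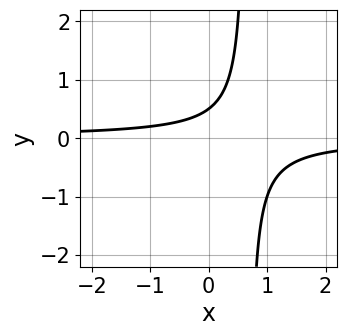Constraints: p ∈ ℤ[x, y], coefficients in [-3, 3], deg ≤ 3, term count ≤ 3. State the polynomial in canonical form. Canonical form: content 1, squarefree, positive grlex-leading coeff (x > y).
3*x*y - 2*y + 1

(a) Degree: no degree-1 curve has this shape, so deg p = 2.
(b) From the axis intercepts and sections: it misses every integer gridline on the x-axis.
(c) Solving for integer coefficients yields p as stated.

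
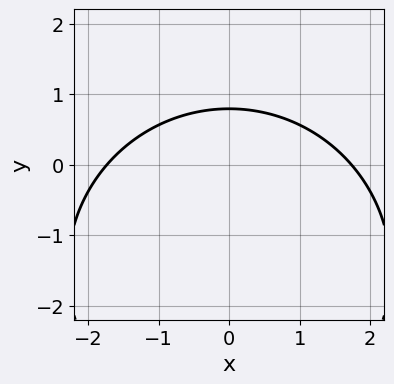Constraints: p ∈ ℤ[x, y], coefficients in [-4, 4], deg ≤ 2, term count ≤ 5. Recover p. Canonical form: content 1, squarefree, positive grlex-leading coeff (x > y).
1. deg p = 2. No degree-1 curve has this shape.
2. Symmetries: mirror symmetry x ↦ −x ⇒ only even powers of x.
3. These observations pin down the coefficients.

x^2 + y^2 + 3*y - 3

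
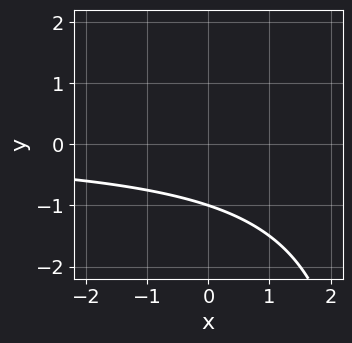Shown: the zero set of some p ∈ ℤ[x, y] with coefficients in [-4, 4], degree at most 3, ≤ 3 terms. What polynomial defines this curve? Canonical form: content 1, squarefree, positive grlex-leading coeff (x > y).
x*y - 3*y - 3

Degree: no degree-1 curve has this shape, so deg p = 2.
From the axis intercepts and sections: it misses every integer gridline on the x-axis; one y-axis crossing is at y = -1.
Together with the visible shape, these determine p as stated.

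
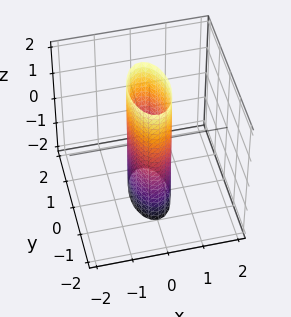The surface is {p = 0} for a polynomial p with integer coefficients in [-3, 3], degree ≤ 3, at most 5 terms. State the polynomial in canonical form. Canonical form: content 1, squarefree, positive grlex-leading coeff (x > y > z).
3*x^2 + y^2 - 1

1. The degree is 2 — constant cross-section along one axis; a quadric.
2. Symmetries: it's symmetric under x → −x, forcing even powers of x; the z ↦ −z reflection is a symmetry, so z appears only in even powers; it's symmetric under y → −y, forcing even powers of y.
3. Observable constraints: the y-axis gridline crossings are at y ∈ {-1, 1}; it misses every integer gridline on the z-axis.
4. Together with the visible shape, these determine p as stated.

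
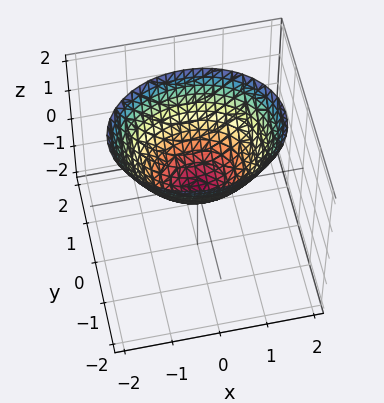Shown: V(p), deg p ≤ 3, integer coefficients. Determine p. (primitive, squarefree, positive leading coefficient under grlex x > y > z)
deg p = 2.
Symmetries: mirror symmetry x ↦ −x ⇒ only even powers of x; it's symmetric under y → −y, forcing even powers of y.
From the visible intercepts: one z-axis crossing is at z = 0; one x-axis crossing is at x = 0; one y-axis crossing is at y = 0.
The integer polynomial consistent with all of this is the stated p.

2*x^2 + 3*y^2 - 3*z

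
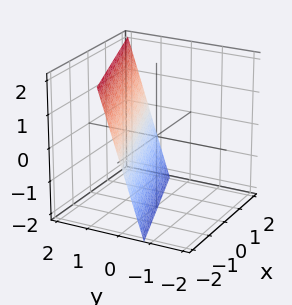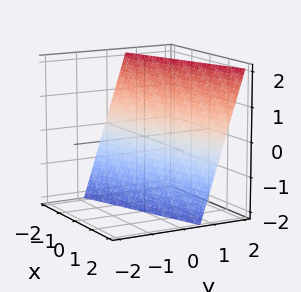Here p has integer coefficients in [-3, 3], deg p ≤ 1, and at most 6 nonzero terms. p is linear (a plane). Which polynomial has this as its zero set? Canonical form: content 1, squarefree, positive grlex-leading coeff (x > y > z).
1. Degree: the surface is flat (a plane), so deg p = 1.
2. Reading off the gridlines: it crosses the x-axis at the gridline x = -2; it crosses the z-axis at the gridline z = -2.
3. The integer polynomial consistent with all of this is the stated p.

x - 3*y + z + 2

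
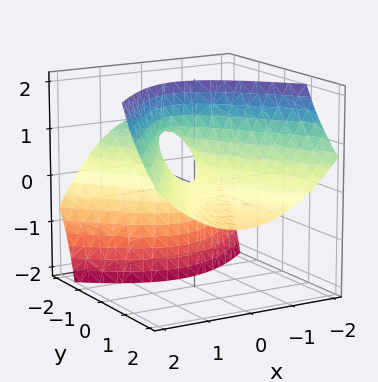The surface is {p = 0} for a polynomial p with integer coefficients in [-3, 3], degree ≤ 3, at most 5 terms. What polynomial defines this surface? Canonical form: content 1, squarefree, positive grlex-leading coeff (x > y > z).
First, degree: a generic line meets the surface in up to 2 points, so deg p = 2.
Next, observable constraints: it meets the y-axis at y = 0 (among the integer gridlines); one z-axis crossing is at z = 0; it crosses the x-axis at the gridline x = 0.
Finally, the integer polynomial consistent with all of this is the stated p.

2*x^2 - y^2 - 3*y*z - 2*z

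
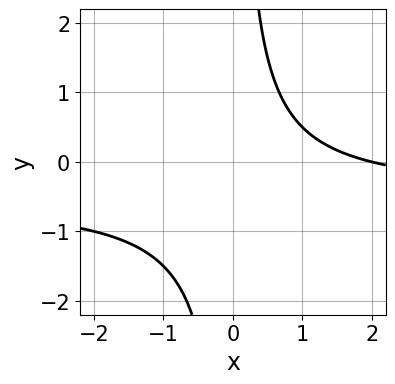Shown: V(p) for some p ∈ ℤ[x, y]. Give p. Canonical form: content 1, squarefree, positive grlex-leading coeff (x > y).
2*x*y + x - 2

(a) Degree: a generic line meets the curve in up to 2 points, so deg p = 2.
(b) Checking where it meets the axes: one x-axis crossing is at x = 2; no y-intercept at any integer in the box.
(c) Fitting integer coefficients to these (and the overall shape) gives p.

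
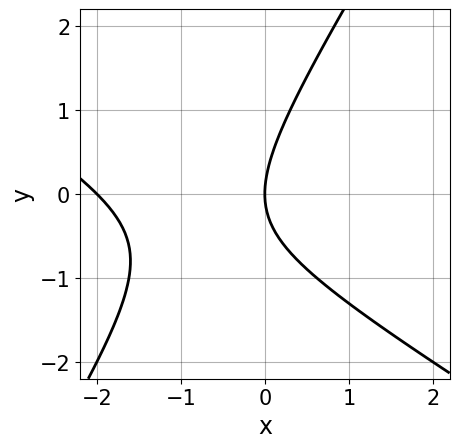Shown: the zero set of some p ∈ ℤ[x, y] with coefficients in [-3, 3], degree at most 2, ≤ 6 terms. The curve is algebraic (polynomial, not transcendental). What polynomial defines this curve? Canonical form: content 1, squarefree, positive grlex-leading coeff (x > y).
x^2 + x*y - y^2 + 2*x

First, deg p = 2. No degree-1 curve has this shape.
Next, from the axis intercepts and sections: it crosses the y-axis at the gridline y = 0; among the integer gridlines, it crosses the x-axis at x ∈ {-2, 0}.
Finally, matching integer coefficients to the picture gives p.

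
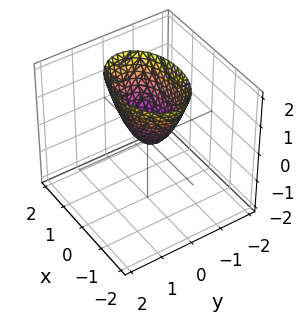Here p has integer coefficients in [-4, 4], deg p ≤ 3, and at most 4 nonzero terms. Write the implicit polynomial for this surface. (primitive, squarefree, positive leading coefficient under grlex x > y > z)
First, the degree is 2 — a paraboloid; a quadric.
Then, symmetries: the x ↦ −x reflection is a symmetry, so x appears only in even powers; it's symmetric under y → −y, forcing even powers of y.
Then, checking where it meets the axes: it crosses the y-axis at the gridline y = 0; one z-axis crossing is at z = 0; it meets the x-axis at x = 0 (among the integer gridlines).
Finally, putting this together gives p.

x^2 + 2*y^2 - z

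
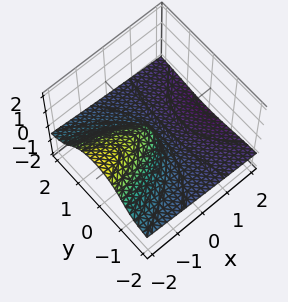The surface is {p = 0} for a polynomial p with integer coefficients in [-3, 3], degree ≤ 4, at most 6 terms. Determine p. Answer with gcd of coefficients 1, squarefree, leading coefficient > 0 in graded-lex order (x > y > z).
3*y^2*z + 3*z^3 + 2*y^2 + 2*x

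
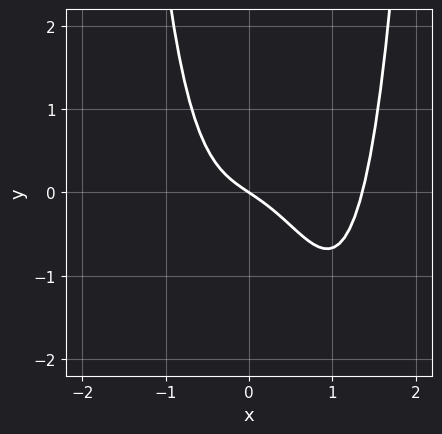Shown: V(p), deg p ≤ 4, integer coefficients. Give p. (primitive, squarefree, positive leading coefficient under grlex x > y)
3*x^4 - 3*x^3 - 2*x - 3*y

(a) The degree is 4 — a generic line meets the curve in up to 4 points.
(b) From the visible intercepts: it crosses the x-axis at the gridline x = 0; it meets the y-axis at y = 0 (among the integer gridlines).
(c) Assembling these constraints gives the stated polynomial.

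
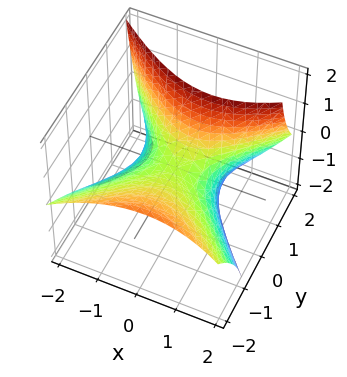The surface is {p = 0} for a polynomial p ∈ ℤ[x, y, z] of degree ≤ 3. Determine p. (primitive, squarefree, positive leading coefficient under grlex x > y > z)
2*x^2 - x*z - 2*y^2 - 3*y*z + 3*z

deg p = 2.
Against the integer gridlines: it meets the y-axis at y = 0 (among the integer gridlines); it meets the z-axis at z = 0 (among the integer gridlines); one x-axis crossing is at x = 0.
These observations pin down the coefficients.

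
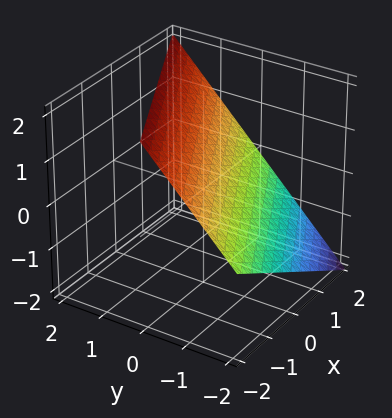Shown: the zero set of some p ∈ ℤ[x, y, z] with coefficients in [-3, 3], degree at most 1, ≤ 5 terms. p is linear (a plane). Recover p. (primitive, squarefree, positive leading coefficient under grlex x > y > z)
x - 2*y + 2*z - 2

deg p = 1. The surface is flat (a plane).
Reading off the gridlines: it meets the z-axis at z = 1 (among the integer gridlines); it meets the y-axis at y = -1 (among the integer gridlines); it crosses the x-axis at the gridline x = 2.
Assembling these constraints gives the stated polynomial.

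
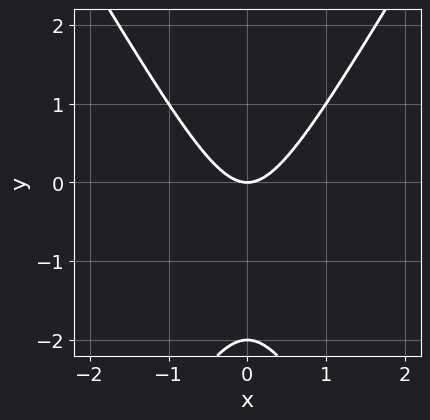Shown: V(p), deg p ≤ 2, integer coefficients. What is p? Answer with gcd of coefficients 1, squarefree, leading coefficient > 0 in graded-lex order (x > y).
First, degree: the shape is more complex than any degree-1 curve, so deg p = 2.
Then, symmetries: mirror symmetry x ↦ −x ⇒ only even powers of x.
Next, observable constraints: the y-axis gridline crossings are at y ∈ {-2, 0}; it meets the x-axis at x = 0 (among the integer gridlines).
Finally, together with the visible shape, these determine p as stated.

3*x^2 - y^2 - 2*y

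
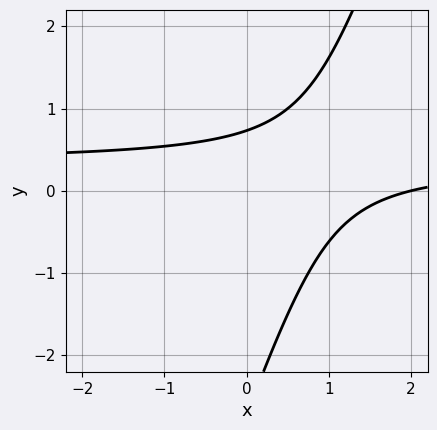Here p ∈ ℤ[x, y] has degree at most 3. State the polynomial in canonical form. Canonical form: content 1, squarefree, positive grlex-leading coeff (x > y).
First, the degree is 2 — the shape is more complex than any degree-1 curve.
Then, from the visible intercepts: it meets the x-axis at x = 2 (among the integer gridlines).
Finally, solving for integer coefficients yields p as stated.

3*x*y - y^2 - x - 2*y + 2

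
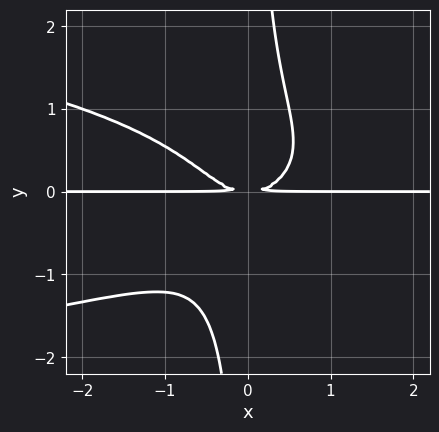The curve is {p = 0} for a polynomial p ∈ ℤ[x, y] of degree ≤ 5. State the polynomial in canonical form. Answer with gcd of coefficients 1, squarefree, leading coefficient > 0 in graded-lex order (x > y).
3*x*y^3 + 2*x^2*y - 2*y^2

The degree is 4 — a generic line meets the curve in up to 4 points.
Checking where it meets the axes: every point of the x-axis in the box is on the curve.
Solving for integer coefficients yields p as stated.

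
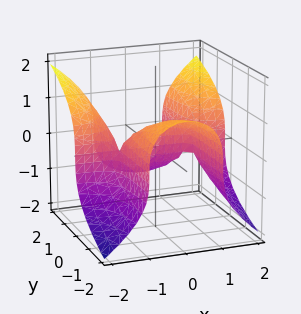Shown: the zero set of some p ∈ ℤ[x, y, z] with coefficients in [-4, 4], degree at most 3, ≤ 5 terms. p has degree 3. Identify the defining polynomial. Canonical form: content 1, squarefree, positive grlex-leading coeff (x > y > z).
First, the degree is 3 — no degree-2 surface has this shape.
Then, reading off the gridlines: it crosses the y-axis at the gridline y = 0; every point of the x-axis in the box is on the surface; it crosses the z-axis at the gridline z = 0.
Finally, these observations pin down the coefficients.

x^2*y - z^3 - y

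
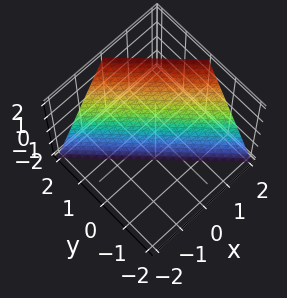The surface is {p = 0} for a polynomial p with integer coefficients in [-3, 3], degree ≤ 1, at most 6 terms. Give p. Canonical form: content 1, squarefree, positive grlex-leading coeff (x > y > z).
1. Degree: every cross-section is a straight line — this is a plane, so deg p = 1.
2. From the axis intercepts and sections: it crosses the z-axis at the gridline z = -2; it meets the y-axis at y = 1 (among the integer gridlines); it meets the x-axis at x = 1 (among the integer gridlines).
3. Together with the visible shape, these determine p as stated.

2*x + 2*y - z - 2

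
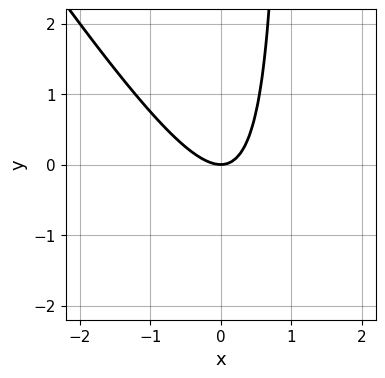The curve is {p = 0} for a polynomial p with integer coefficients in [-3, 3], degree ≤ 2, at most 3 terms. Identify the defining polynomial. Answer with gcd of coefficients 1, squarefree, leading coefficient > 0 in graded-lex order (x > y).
(a) deg p = 2. No degree-1 curve has this shape.
(b) Against the integer gridlines: one y-axis crossing is at y = 0; it meets the x-axis at x = 0 (among the integer gridlines).
(c) Solving for integer coefficients yields p as stated.

3*x^2 + 2*x*y - 2*y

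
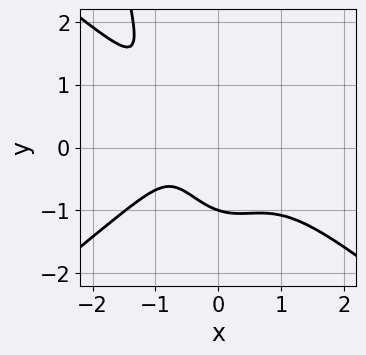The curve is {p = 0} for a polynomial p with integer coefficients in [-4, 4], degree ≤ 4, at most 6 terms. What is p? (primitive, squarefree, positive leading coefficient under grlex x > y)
1. Degree: no degree-3 curve has this shape, so deg p = 4.
2. From the axis intercepts and sections: it crosses the y-axis at the gridline y = -1; it misses every integer gridline on the x-axis.
3. Matching integer coefficients to the picture gives p.

2*x^4 - 3*x^2*y^2 + 2*y^3 + 2*x + 2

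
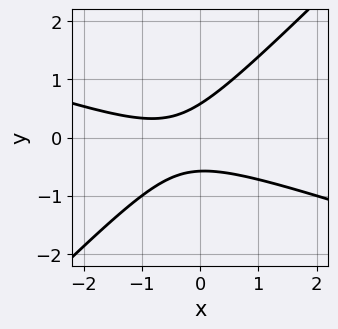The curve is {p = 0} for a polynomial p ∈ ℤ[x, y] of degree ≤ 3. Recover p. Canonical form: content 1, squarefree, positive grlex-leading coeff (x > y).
The degree is 2 — no degree-1 curve has this shape.
Checking where it meets the axes: no x-intercept at any integer in the box.
Together with the visible shape, these determine p as stated.

x^2 + 2*x*y - 3*y^2 + x + 1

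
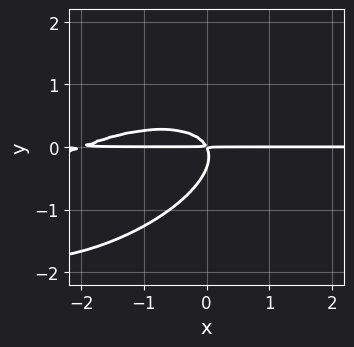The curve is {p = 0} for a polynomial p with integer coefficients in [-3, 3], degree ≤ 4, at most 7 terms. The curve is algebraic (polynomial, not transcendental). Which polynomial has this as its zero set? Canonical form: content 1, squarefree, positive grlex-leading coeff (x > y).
1. Degree: no degree-2 curve has this shape, so deg p = 3.
2. Observable constraints: the visible x-axis segment lies entirely on the curve.
3. These observations pin down the coefficients.

x^2*y - 2*x*y^2 + 3*y^3 + 2*x*y + y^2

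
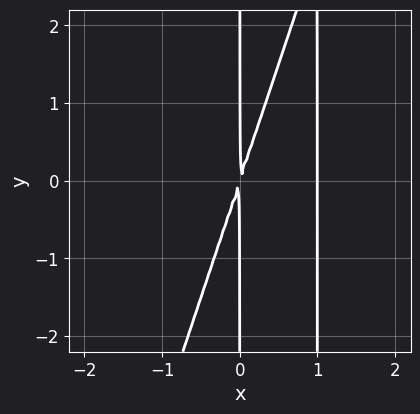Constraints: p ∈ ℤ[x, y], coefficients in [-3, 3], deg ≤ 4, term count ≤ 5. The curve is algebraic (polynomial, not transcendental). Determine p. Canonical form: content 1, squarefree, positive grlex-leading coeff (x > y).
3*x^3 - x^2*y - 3*x^2 + x*y

(a) deg p = 3. A generic line meets the curve in up to 3 points.
(b) Reading off the gridlines: the visible y-axis segment lies entirely on the curve; it crosses the x-axis at the gridline x = 1.
(c) Together with the visible shape, these determine p as stated.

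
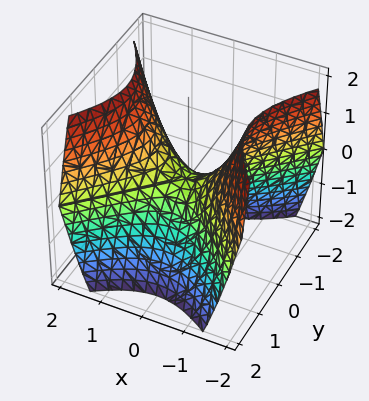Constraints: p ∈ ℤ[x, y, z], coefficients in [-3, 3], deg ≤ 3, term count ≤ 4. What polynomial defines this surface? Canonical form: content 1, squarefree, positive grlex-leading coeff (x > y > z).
(a) Degree: a hyperbolic paraboloid; a quadric, so deg p = 2.
(b) Symmetries: mirror symmetry x ↦ −x ⇒ only even powers of x; it's symmetric under y → −y, forcing even powers of y.
(c) Reading off the gridlines: one x-axis crossing is at x = 0; one z-axis crossing is at z = 0; it crosses the y-axis at the gridline y = 0.
(d) Together with the visible shape, these determine p as stated.

x^2 - y^2 - z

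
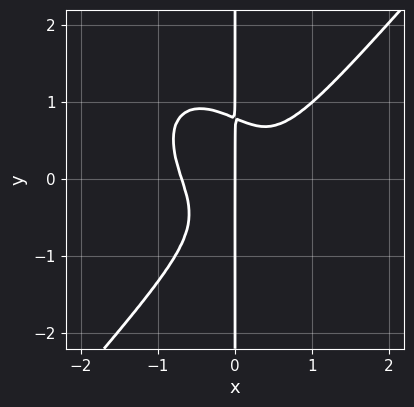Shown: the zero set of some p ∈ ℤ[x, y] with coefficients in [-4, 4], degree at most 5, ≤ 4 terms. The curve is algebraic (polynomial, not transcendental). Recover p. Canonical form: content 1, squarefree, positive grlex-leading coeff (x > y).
3*x^4 - 2*x*y^3 - 2*x^2*y + x

(a) deg p = 4. No degree-3 curve has this shape.
(b) Reading off the gridlines: the visible y-axis segment lies entirely on the curve; it crosses the x-axis at the gridline x = 0.
(c) Putting this together gives p.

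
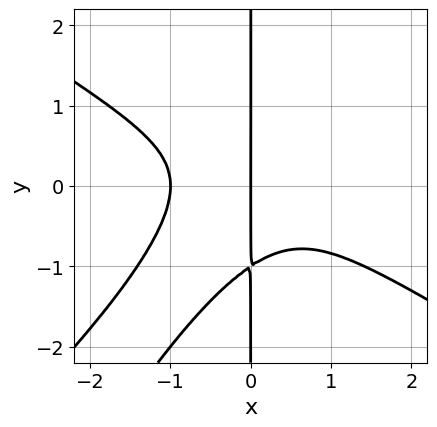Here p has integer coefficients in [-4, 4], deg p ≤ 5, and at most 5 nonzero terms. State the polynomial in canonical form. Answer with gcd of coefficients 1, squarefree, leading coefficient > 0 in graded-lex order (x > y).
x^4 - 2*x^2*y^2 + x*y^3 + x

First, the degree is 4 — the shape is more complex than any degree-3 curve.
Then, against the integer gridlines: every point of the y-axis in the box is on the curve; the x-axis gridline crossings are at x ∈ {-1, 0}.
Finally, matching integer coefficients to the picture gives p.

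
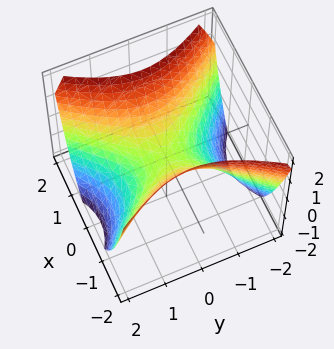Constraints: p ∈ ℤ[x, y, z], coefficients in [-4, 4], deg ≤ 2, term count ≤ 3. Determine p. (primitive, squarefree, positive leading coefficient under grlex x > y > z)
3*x^2 - 2*y^2 - 3*z

First, degree: a saddle surface; a quadric, so deg p = 2.
Then, symmetries: the y ↦ −y reflection is a symmetry, so y appears only in even powers; the x ↦ −x reflection is a symmetry, so x appears only in even powers.
Then, from the axis intercepts and sections: it crosses the x-axis at the gridline x = 0; it crosses the y-axis at the gridline y = 0; it meets the z-axis at z = 0 (among the integer gridlines).
Finally, matching integer coefficients to the picture gives p.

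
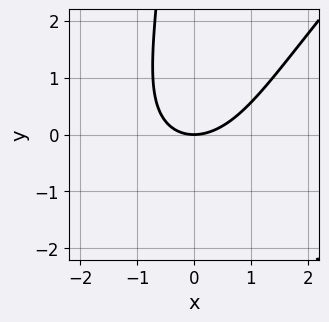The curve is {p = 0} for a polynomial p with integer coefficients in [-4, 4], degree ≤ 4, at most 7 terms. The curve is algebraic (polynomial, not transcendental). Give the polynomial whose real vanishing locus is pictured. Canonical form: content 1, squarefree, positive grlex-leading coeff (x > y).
x^2*y - x*y^2 + 2*x^2 - x*y - 3*y

(a) The degree is 3 — a generic line meets the curve in up to 3 points.
(b) From the axis intercepts and sections: it meets the y-axis at y = 0 (among the integer gridlines); it crosses the x-axis at the gridline x = 0.
(c) Matching integer coefficients to the picture gives p.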